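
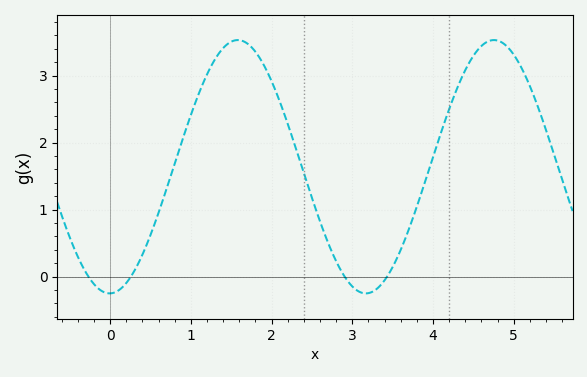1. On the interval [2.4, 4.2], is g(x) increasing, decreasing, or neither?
neither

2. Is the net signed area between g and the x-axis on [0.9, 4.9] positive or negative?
positive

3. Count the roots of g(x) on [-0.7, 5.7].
4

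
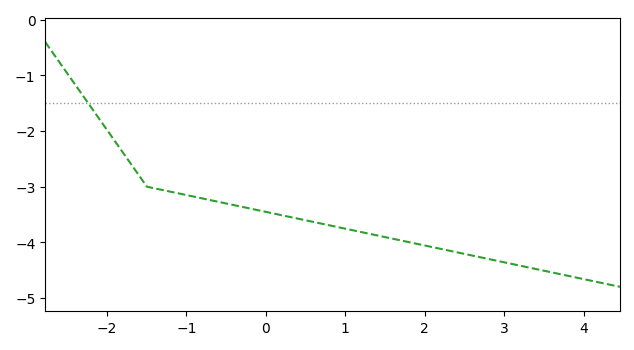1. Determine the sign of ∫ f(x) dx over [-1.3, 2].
negative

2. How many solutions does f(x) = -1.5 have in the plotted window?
1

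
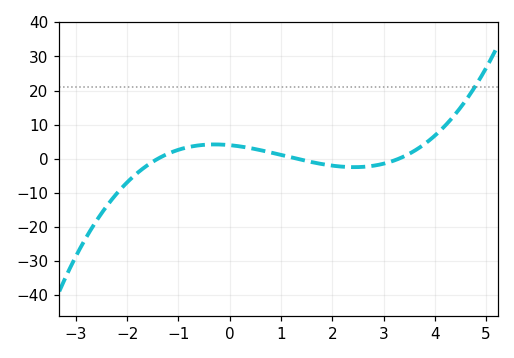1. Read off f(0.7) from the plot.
2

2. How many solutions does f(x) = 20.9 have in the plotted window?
1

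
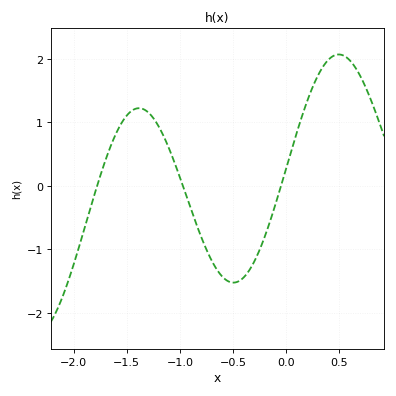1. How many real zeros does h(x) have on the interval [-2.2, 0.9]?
3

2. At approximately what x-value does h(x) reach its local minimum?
-0.496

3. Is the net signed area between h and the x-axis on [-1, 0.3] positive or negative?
negative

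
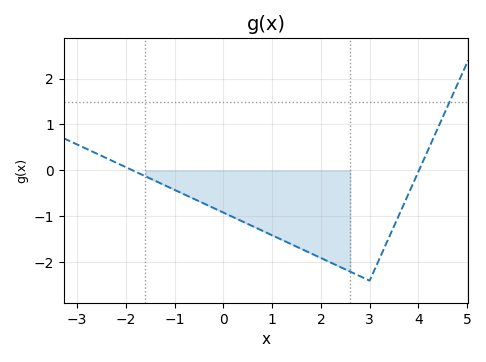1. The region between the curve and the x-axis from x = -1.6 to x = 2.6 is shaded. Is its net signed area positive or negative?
negative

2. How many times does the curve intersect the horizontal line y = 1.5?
1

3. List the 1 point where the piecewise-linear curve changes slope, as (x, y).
(3, -2.4)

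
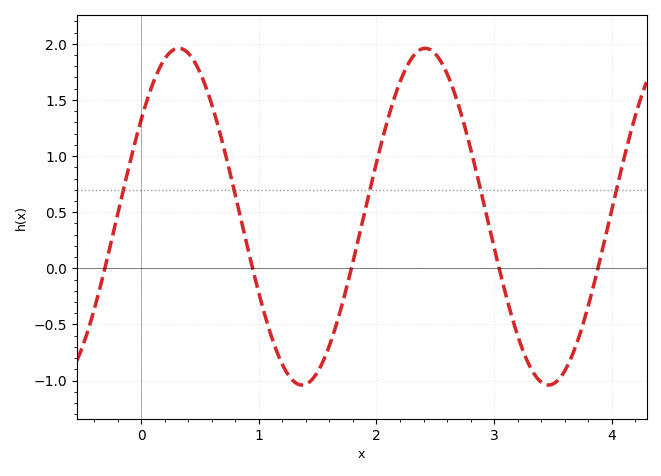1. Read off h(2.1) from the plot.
1.35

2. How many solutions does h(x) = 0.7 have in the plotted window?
5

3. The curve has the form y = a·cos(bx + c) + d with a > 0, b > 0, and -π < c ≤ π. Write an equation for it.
y = 1.5cos(3x - 0.96) + 0.46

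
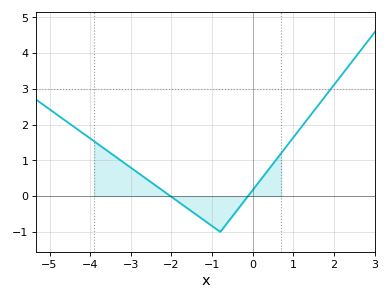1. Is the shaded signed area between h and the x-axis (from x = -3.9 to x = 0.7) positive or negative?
positive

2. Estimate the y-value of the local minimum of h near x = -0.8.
-1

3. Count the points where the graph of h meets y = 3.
1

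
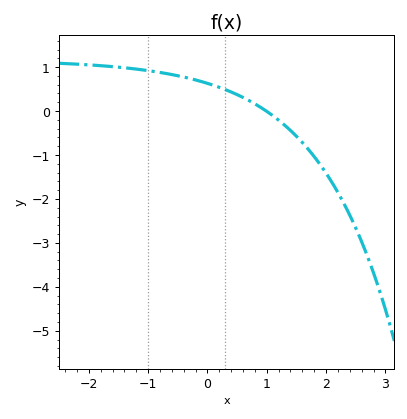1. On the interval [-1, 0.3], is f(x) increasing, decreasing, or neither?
decreasing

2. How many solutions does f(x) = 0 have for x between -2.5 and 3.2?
1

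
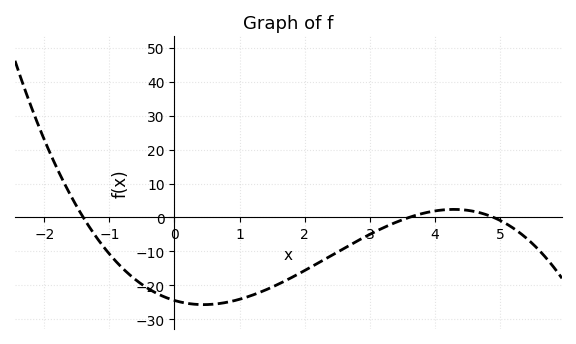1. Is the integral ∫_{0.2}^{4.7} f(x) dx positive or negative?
negative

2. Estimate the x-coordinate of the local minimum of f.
0.4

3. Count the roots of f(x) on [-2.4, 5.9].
3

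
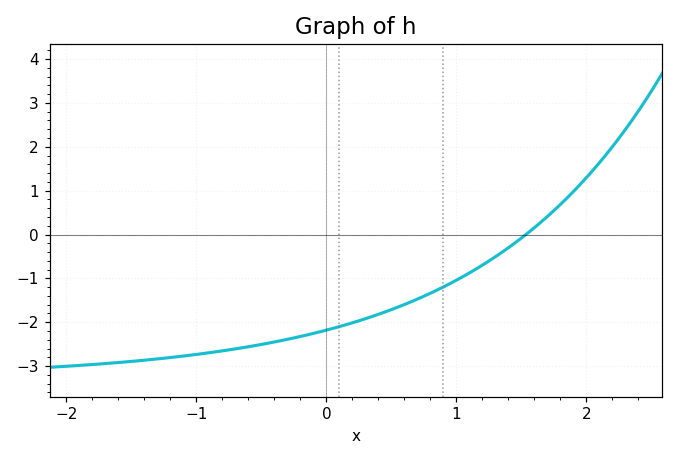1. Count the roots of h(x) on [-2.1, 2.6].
1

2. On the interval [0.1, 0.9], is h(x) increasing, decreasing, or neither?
increasing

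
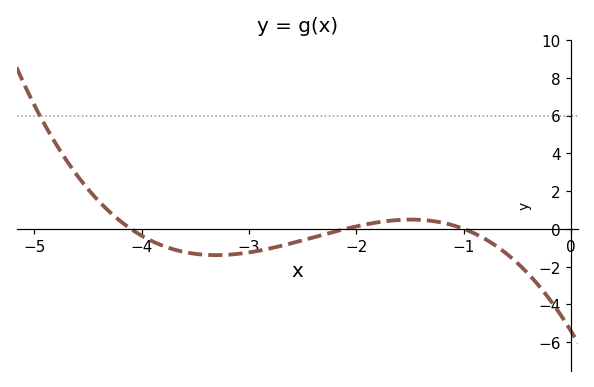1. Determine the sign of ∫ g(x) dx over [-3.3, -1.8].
negative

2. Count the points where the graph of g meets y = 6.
1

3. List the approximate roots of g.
-4.1, -2.1, -1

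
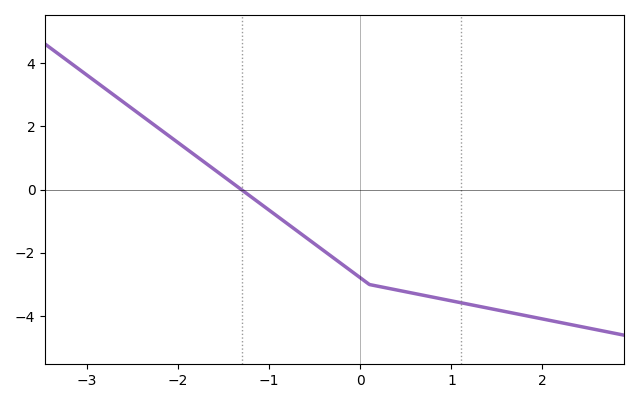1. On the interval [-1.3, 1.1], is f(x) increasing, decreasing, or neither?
decreasing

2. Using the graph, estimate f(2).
-4.09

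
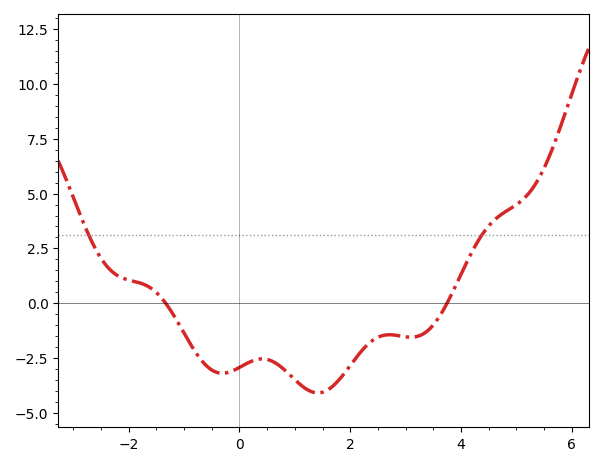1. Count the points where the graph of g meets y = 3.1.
2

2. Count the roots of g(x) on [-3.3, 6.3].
2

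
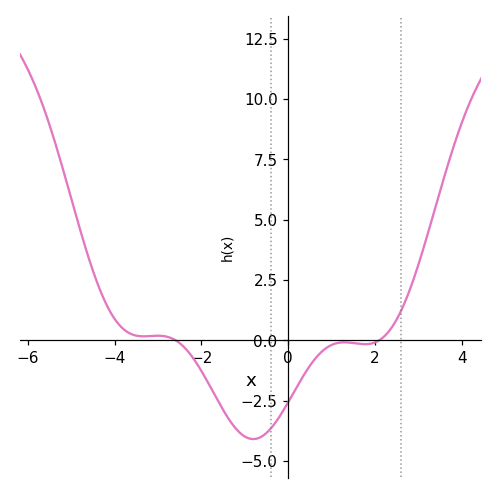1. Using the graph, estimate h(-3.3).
0.2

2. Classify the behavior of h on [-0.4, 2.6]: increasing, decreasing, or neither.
neither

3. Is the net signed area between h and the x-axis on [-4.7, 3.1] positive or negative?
negative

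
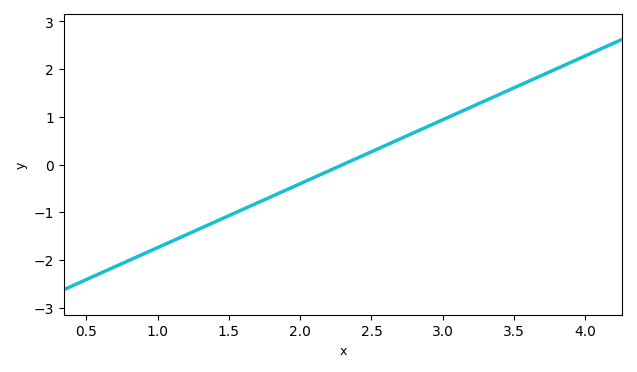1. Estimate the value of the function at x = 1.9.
-0.536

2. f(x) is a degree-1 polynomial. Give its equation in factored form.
y = 1.34(x - 2.3)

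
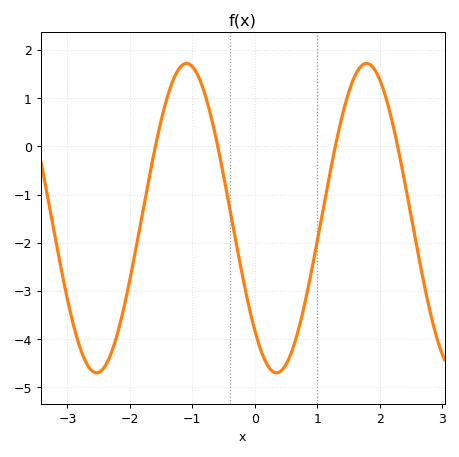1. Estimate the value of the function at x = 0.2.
-4.5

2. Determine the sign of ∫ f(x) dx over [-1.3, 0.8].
negative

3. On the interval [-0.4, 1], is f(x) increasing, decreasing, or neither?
neither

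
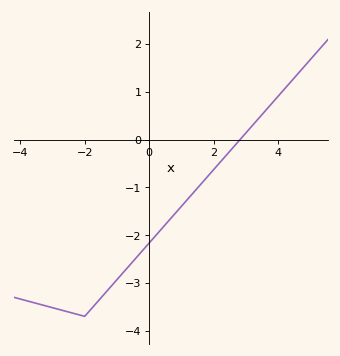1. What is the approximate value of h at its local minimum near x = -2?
-3.7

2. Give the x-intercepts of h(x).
2.82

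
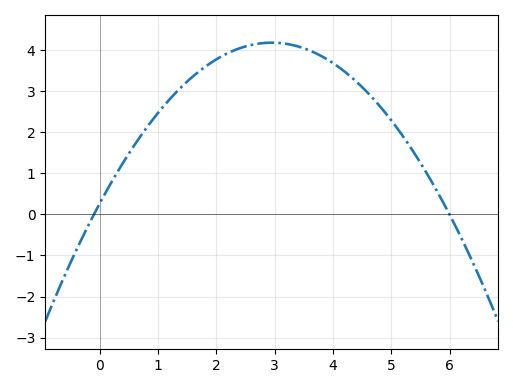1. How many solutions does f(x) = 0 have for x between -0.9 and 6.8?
2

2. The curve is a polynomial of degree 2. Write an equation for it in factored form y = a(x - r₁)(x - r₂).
y = -0.45(x + 0.1)(x - 6)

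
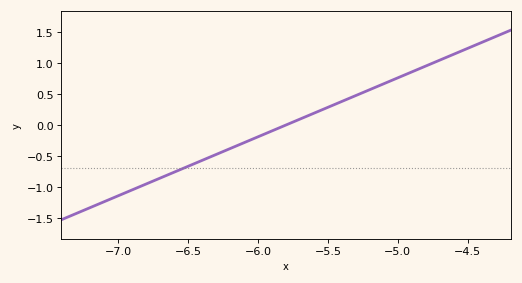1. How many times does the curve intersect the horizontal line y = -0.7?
1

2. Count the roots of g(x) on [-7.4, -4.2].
1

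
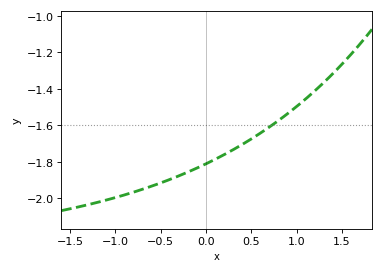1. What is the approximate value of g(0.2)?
-1.76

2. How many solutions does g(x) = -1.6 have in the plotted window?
1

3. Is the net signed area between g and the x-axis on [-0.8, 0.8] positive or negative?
negative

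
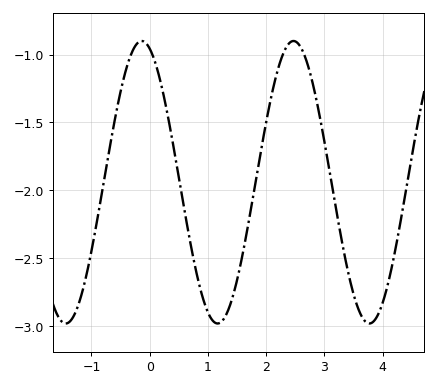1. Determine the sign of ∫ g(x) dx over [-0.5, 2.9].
negative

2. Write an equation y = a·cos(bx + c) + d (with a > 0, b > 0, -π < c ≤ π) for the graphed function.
y = 1.04cos(2.4x + 0.33) - 1.94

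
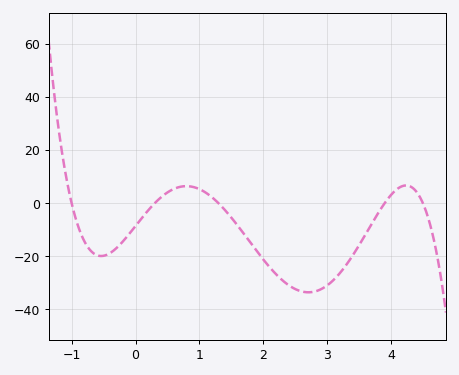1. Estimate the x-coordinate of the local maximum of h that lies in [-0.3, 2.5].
0.795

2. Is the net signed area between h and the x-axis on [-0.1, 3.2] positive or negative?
negative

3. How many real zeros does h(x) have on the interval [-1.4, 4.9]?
5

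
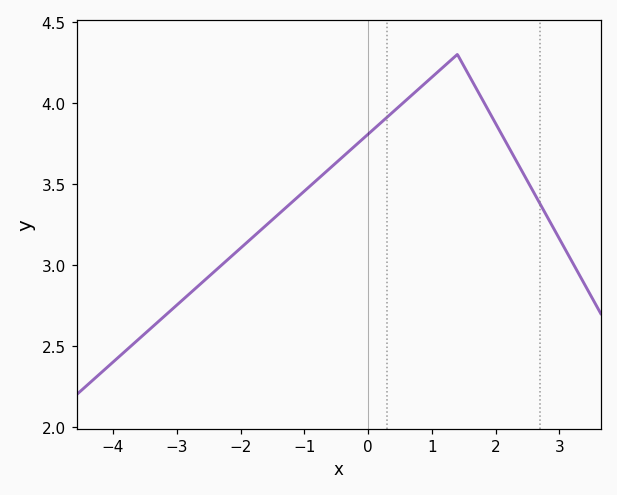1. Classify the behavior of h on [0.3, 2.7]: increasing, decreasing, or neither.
neither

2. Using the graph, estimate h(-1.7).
3.2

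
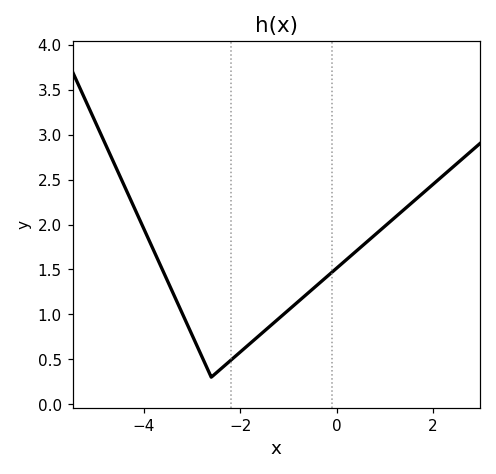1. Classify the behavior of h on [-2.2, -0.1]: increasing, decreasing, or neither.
increasing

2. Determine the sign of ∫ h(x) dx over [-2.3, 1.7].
positive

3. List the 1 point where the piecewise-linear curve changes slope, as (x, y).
(-2.6, 0.3)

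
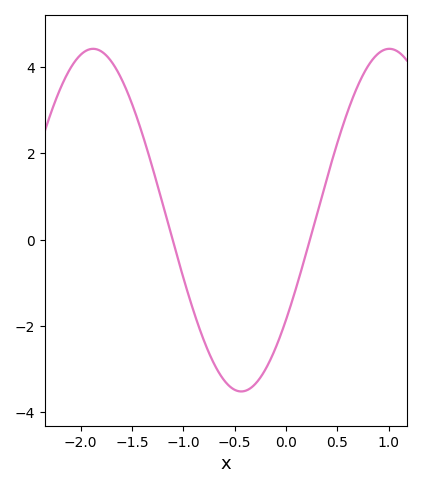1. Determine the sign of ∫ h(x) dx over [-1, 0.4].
negative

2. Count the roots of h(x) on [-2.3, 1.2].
2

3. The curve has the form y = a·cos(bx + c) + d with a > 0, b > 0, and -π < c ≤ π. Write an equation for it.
y = 3.97cos(2.18x - 2.19) + 0.45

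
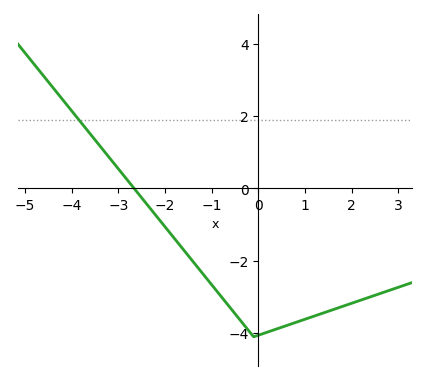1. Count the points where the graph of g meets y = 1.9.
1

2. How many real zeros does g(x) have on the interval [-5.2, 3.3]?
1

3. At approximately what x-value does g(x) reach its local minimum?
-0.098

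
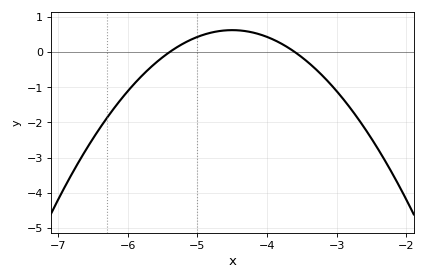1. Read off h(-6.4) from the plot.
-2.16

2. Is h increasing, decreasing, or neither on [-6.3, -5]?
increasing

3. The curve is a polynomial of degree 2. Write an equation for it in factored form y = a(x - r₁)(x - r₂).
y = -0.77(x + 5.4)(x + 3.6)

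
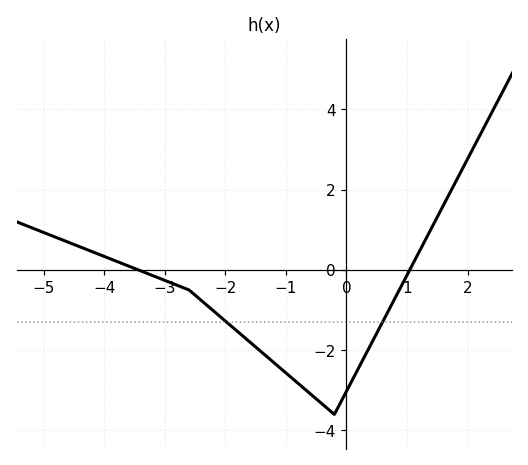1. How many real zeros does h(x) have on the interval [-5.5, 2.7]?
2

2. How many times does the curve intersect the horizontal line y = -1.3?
2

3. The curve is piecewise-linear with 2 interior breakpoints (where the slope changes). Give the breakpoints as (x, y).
(-2.6, -0.5); (-0.2, -3.6)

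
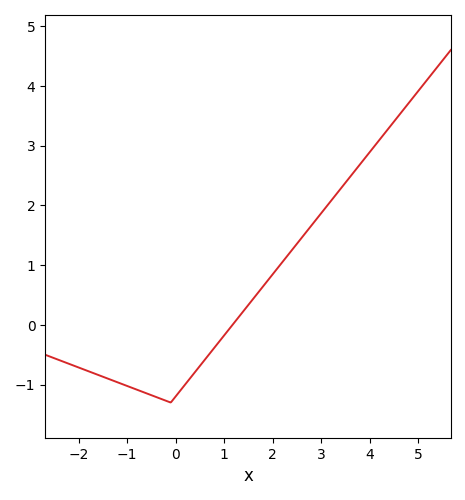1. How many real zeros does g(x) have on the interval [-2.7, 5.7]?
1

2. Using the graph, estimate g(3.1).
1.97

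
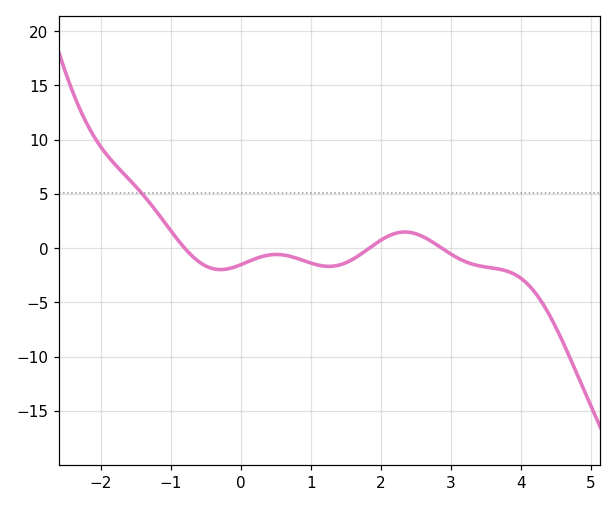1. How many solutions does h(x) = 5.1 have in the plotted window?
1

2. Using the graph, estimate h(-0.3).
-1.97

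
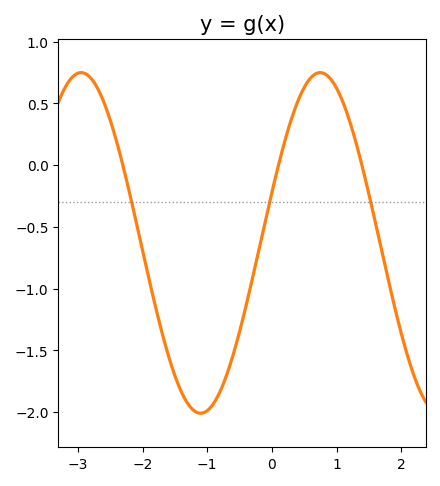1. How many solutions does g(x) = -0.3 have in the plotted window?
3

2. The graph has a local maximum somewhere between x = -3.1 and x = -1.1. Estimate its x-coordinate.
-2.9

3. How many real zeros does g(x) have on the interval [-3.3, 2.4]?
3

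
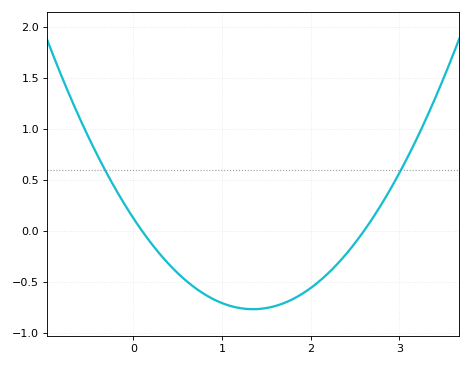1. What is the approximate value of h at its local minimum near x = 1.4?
-0.75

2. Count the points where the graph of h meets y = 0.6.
2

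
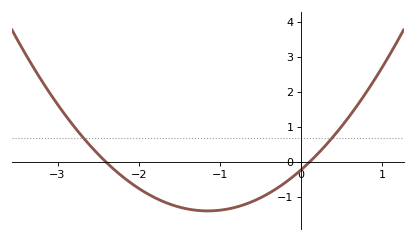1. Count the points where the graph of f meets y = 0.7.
2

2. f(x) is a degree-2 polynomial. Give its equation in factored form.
y = 0.89(x + 2.4)(x - 0.1)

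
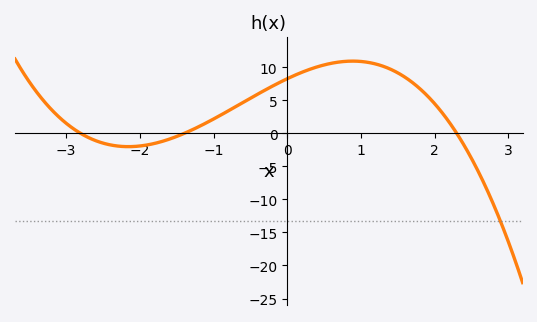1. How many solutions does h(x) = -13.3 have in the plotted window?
1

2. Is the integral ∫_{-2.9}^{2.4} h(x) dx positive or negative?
positive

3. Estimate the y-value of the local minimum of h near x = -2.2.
-2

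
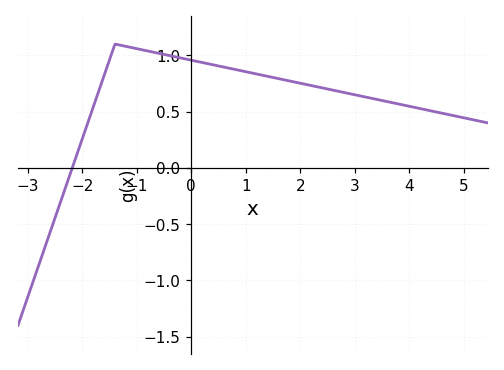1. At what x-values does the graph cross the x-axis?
-2.18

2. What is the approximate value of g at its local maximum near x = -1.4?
1.1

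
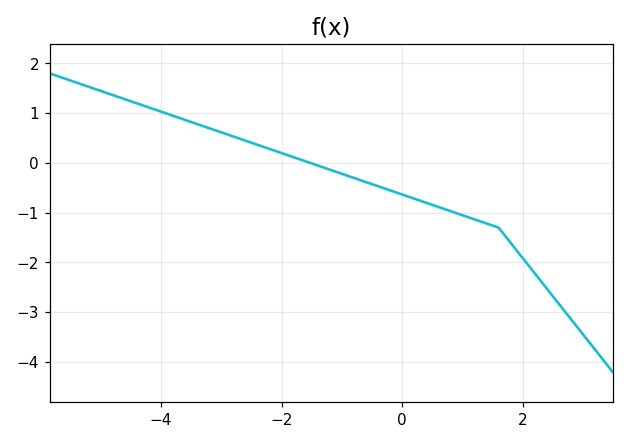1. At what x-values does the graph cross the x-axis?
-1.6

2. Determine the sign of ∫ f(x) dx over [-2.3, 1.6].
negative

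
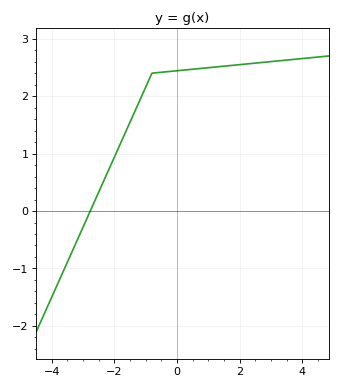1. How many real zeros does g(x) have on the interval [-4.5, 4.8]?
1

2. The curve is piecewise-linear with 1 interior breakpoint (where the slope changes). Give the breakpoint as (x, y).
(-0.8, 2.4)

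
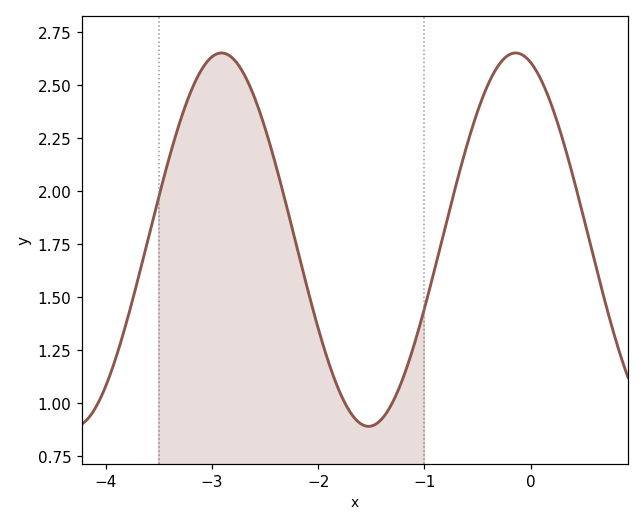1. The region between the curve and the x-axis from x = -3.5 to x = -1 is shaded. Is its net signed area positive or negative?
positive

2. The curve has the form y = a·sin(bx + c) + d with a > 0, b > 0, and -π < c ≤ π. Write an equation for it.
y = 0.88sin(2.3x + 1.9) + 1.77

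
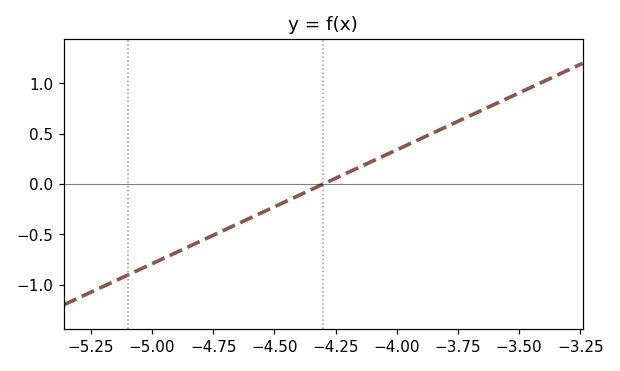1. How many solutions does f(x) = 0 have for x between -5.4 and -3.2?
1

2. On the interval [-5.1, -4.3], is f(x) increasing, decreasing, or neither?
increasing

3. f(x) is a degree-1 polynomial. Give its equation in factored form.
y = 1.13(x + 4.3)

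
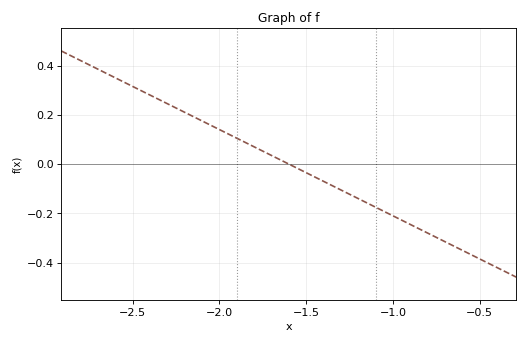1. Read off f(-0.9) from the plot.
-0.245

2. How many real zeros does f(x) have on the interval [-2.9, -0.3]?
1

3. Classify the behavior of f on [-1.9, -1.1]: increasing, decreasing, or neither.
decreasing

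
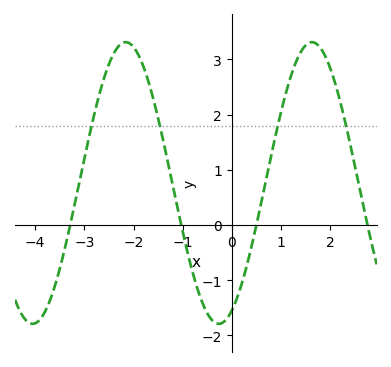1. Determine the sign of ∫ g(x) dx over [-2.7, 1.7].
positive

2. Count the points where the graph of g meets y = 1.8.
4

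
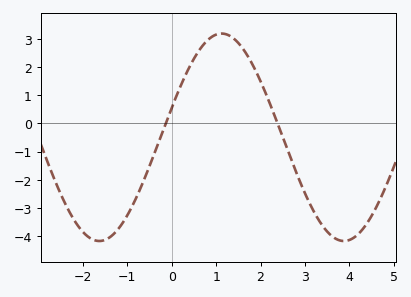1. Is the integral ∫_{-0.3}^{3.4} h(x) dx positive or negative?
positive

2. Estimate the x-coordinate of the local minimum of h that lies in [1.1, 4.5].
3.8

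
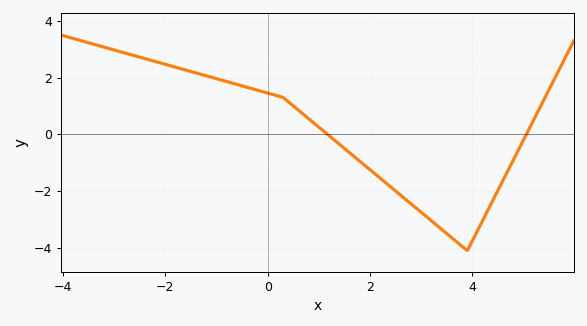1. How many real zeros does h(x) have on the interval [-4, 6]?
2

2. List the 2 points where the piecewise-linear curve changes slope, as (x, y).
(0.3, 1.3); (3.9, -4.1)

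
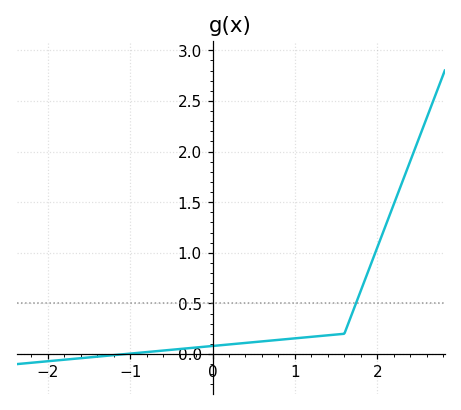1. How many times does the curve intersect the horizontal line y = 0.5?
1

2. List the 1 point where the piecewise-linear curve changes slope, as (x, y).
(1.6, 0.2)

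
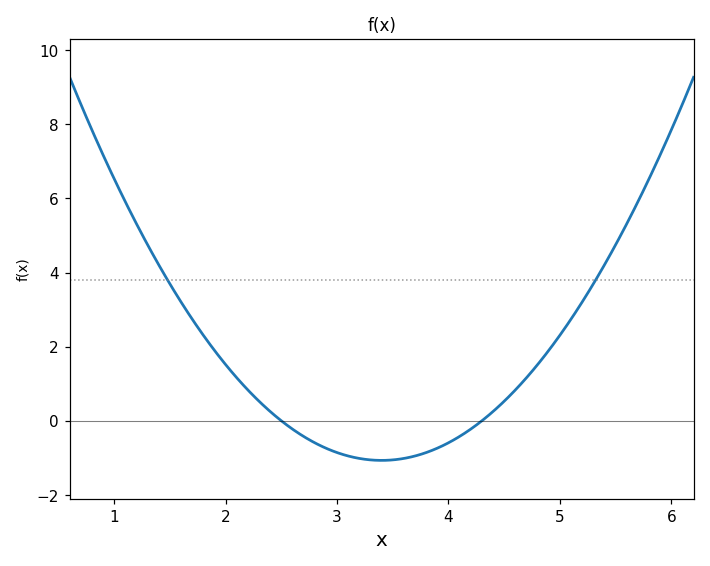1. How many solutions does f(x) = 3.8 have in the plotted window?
2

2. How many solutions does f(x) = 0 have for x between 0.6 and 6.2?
2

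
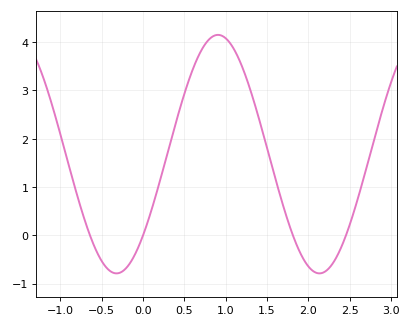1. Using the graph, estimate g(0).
-0.004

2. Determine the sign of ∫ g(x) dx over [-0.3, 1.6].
positive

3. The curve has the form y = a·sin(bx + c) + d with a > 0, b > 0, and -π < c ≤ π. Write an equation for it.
y = 2.47sin(2.56x - 0.75) + 1.68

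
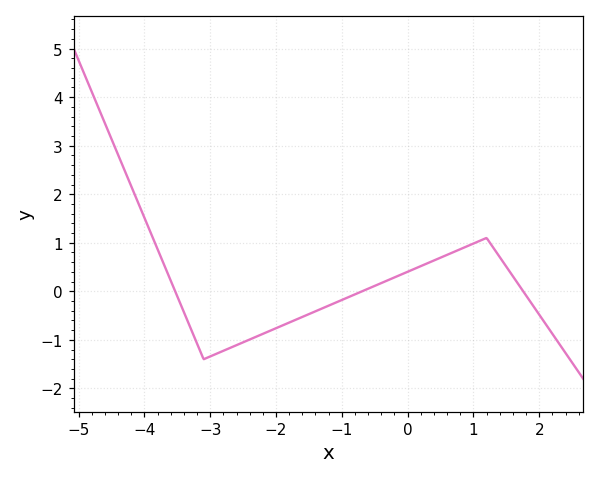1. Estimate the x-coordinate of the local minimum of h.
-3.2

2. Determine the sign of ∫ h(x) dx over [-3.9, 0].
negative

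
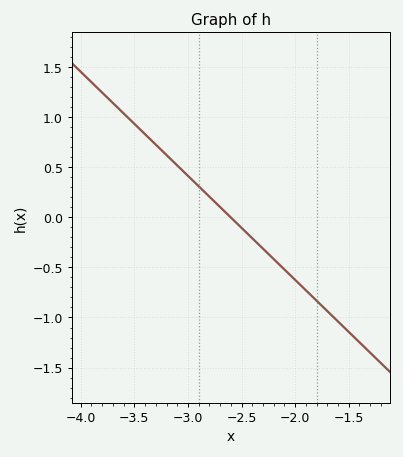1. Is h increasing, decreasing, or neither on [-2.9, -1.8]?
decreasing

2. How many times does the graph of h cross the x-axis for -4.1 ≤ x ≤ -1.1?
1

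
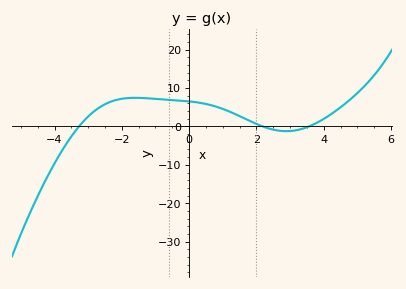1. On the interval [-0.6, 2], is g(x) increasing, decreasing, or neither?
decreasing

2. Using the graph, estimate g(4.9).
8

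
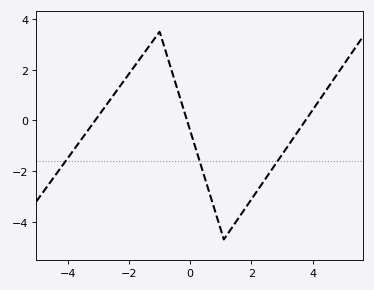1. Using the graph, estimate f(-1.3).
3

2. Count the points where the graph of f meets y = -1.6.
3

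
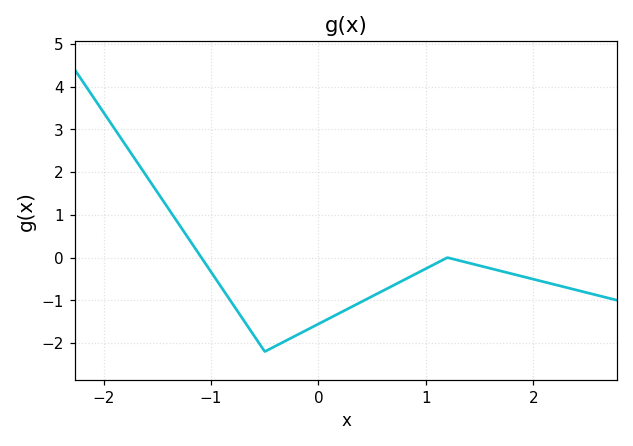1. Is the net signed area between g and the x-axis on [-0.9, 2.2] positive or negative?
negative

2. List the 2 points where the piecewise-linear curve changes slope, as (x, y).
(-0.5, -2.2); (1.2, 0)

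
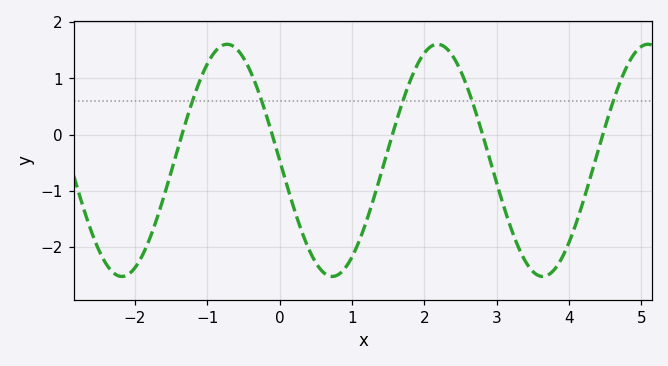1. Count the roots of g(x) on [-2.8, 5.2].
5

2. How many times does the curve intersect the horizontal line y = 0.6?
5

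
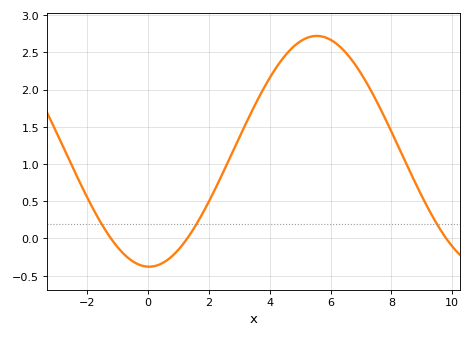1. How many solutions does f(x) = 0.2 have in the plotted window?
3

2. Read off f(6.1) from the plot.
2.65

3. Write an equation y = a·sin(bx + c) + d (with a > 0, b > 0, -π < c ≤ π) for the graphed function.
y = 1.55sin(0.57x - 1.6) + 1.17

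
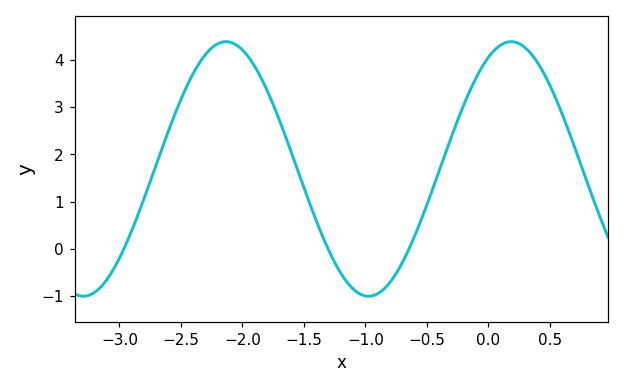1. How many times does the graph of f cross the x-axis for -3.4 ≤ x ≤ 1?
3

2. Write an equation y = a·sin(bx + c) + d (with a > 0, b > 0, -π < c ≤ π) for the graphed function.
y = 2.69sin(2.7x + 1.1) + 1.69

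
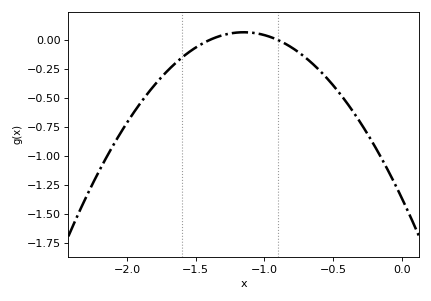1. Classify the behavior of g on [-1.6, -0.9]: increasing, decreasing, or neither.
neither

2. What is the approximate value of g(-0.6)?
-0.25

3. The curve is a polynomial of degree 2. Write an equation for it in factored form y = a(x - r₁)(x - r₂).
y = -1.08(x + 1.4)(x + 0.9)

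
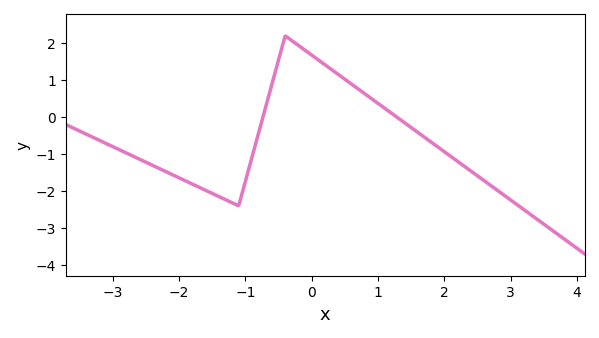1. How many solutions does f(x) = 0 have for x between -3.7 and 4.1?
2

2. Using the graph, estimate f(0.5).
1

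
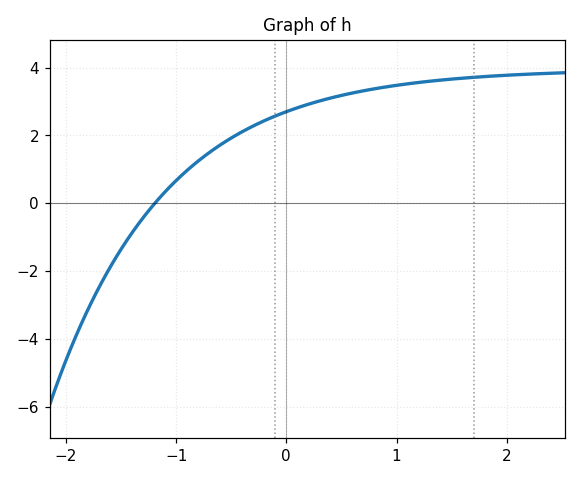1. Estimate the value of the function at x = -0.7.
1.49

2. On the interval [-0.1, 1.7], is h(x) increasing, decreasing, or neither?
increasing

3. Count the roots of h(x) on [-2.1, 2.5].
1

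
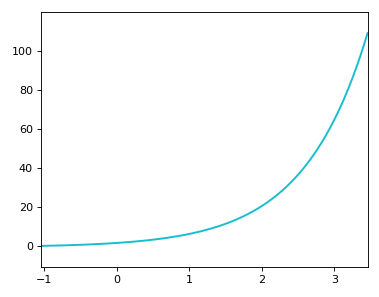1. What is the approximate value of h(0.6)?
3.65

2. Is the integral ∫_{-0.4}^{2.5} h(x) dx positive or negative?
positive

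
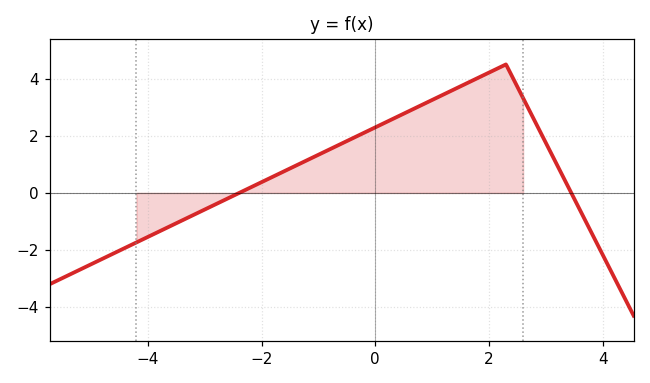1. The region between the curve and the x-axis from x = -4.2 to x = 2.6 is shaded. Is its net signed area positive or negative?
positive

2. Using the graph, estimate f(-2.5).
-0.2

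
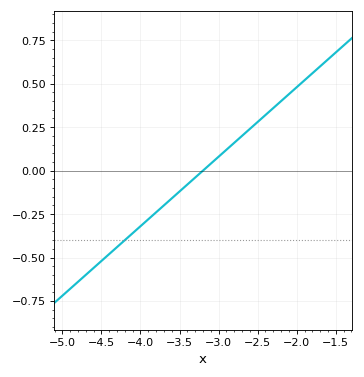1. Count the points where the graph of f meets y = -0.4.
1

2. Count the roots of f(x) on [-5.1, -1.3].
1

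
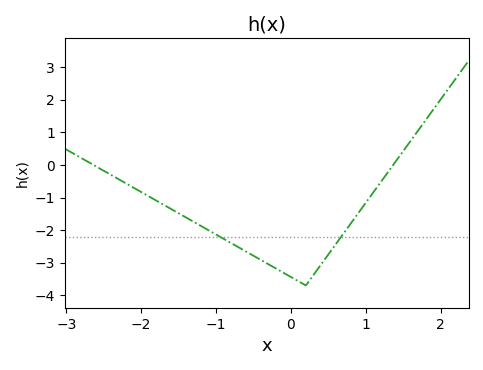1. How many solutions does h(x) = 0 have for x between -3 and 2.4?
2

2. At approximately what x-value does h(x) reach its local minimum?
0.2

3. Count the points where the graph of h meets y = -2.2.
2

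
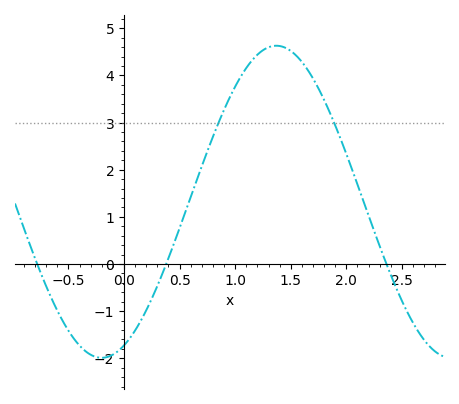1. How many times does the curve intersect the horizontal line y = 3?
2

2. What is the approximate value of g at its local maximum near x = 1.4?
4.6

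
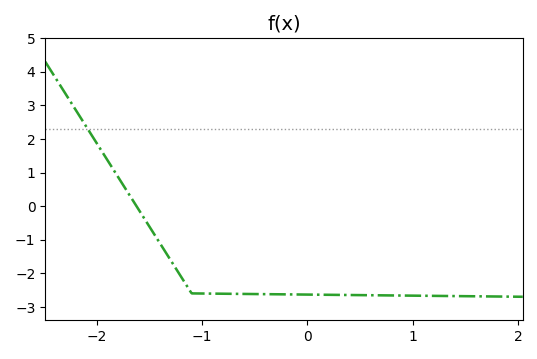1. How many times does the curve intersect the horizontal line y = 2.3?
1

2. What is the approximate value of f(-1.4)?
-1.1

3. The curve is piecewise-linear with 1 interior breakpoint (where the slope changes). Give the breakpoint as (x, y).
(-1.1, -2.6)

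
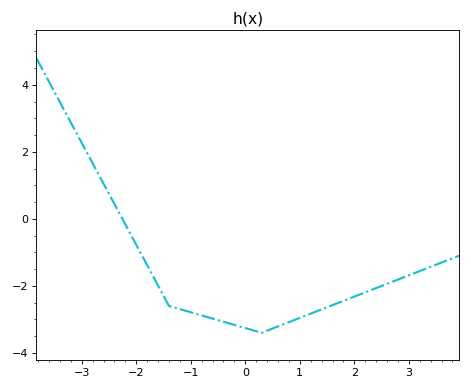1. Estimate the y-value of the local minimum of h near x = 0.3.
-3.4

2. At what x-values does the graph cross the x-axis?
-2.26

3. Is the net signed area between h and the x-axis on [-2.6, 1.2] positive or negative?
negative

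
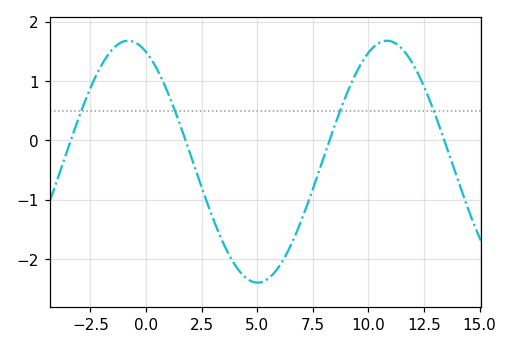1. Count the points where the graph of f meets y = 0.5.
4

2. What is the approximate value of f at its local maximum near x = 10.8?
1.68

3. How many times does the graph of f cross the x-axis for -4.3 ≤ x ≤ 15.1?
4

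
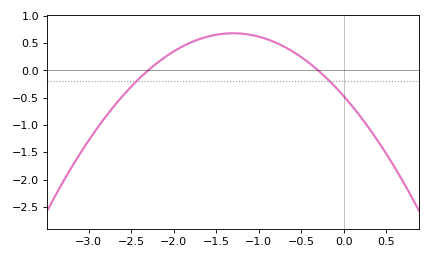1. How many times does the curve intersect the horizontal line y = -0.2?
2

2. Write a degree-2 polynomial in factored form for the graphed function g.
y = -0.68(x + 2.3)(x + 0.3)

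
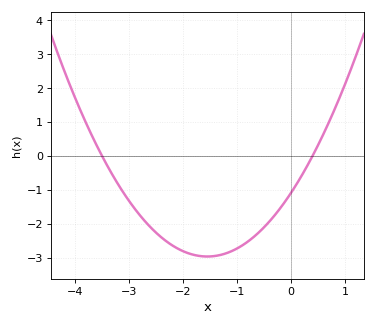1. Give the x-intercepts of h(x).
-3.5, 0.4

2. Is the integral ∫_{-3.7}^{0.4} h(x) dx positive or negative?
negative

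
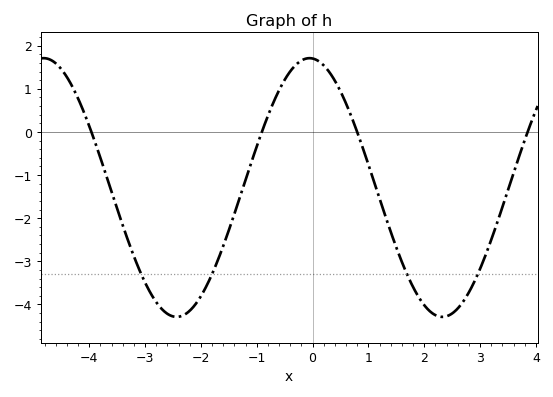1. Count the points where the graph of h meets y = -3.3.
4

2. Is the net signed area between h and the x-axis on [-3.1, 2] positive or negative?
negative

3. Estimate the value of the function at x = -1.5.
-2.3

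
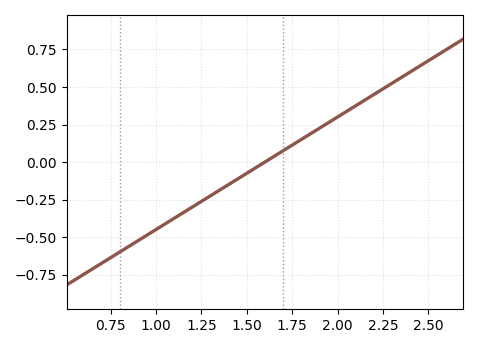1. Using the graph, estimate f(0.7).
-0.68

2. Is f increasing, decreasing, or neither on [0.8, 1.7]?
increasing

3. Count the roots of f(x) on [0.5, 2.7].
1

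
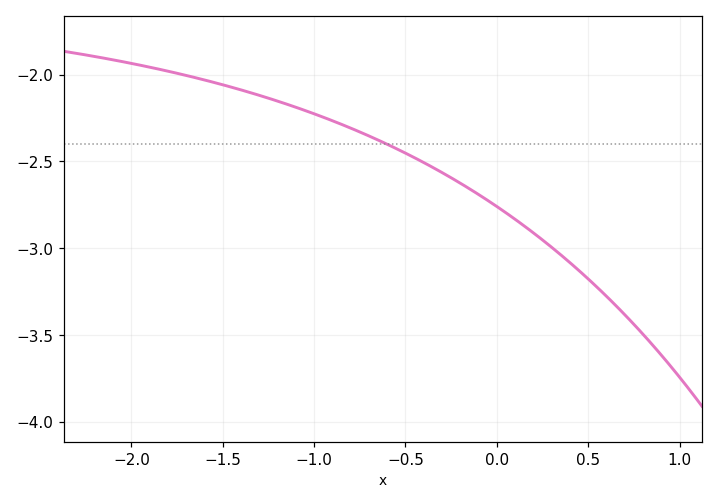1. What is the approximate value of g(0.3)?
-2.99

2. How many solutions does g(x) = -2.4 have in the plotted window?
1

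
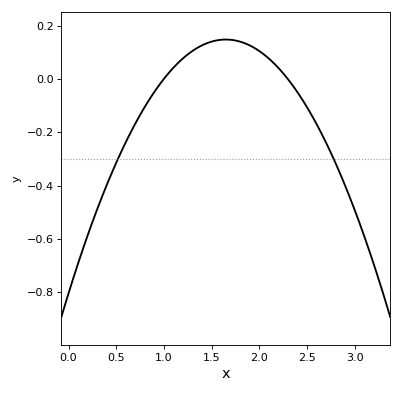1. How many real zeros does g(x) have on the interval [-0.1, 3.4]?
2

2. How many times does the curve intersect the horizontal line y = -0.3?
2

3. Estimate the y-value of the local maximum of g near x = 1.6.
0.14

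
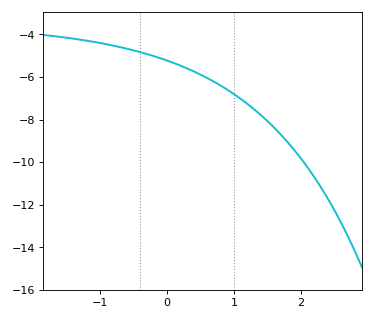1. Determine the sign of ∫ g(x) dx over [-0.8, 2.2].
negative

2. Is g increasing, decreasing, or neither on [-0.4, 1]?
decreasing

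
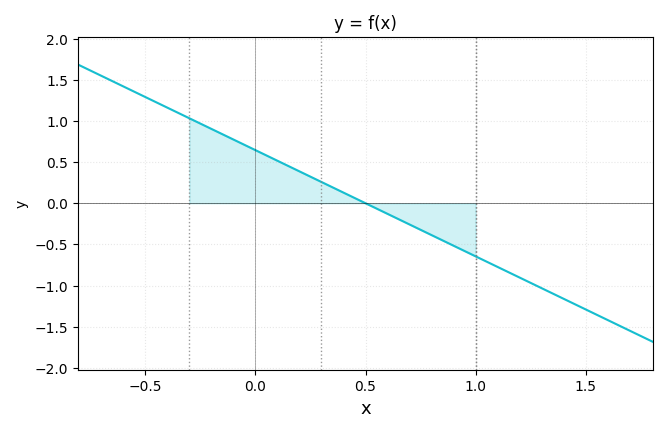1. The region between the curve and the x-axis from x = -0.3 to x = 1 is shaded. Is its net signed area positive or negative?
positive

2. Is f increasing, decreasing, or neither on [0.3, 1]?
decreasing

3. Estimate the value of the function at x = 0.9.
-0.516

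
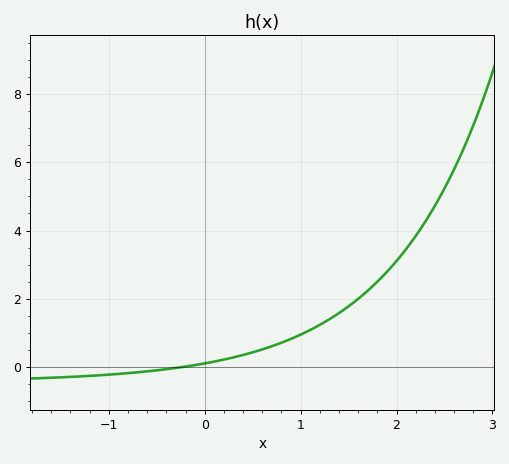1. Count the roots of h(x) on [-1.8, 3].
1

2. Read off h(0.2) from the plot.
0.222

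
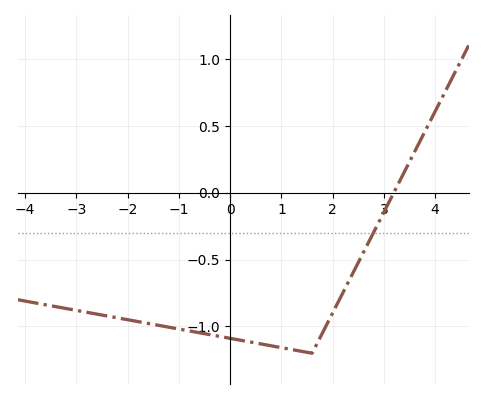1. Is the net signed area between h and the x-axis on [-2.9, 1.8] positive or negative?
negative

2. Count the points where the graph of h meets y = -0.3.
1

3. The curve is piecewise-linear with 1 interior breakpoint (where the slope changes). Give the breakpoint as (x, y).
(1.6, -1.2)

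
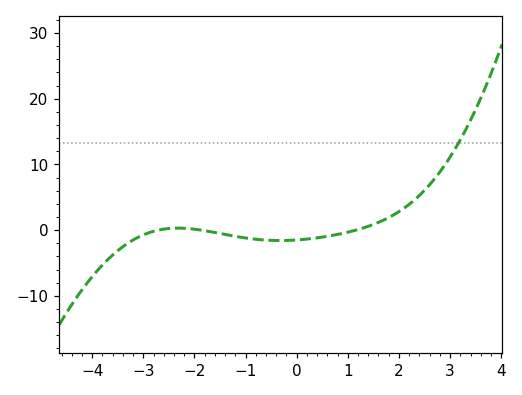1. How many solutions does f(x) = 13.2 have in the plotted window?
1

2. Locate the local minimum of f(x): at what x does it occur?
-0.327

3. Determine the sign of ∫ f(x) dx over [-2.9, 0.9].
negative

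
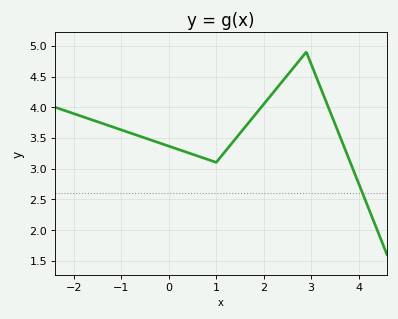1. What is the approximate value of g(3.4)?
3.95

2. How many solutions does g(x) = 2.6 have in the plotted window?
1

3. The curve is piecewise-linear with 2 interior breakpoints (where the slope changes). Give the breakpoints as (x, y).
(1, 3.1); (2.9, 4.9)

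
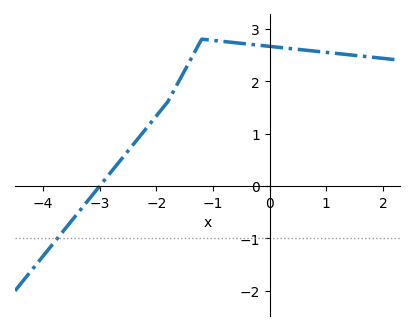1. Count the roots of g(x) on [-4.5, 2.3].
1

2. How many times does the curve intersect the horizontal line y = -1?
1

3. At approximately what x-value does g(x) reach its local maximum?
-1.2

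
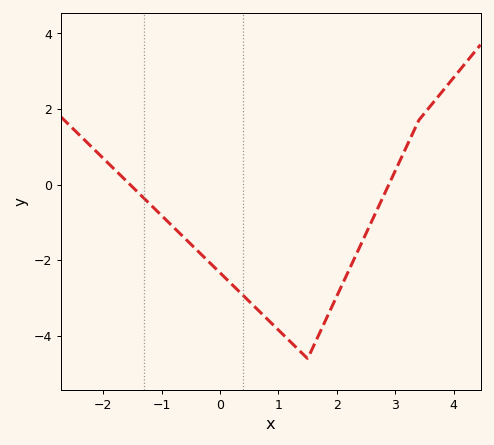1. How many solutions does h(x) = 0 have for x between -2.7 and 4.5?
2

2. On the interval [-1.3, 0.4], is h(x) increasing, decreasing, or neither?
decreasing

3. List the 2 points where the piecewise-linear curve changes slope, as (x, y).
(1.5, -4.6); (3.4, 1.7)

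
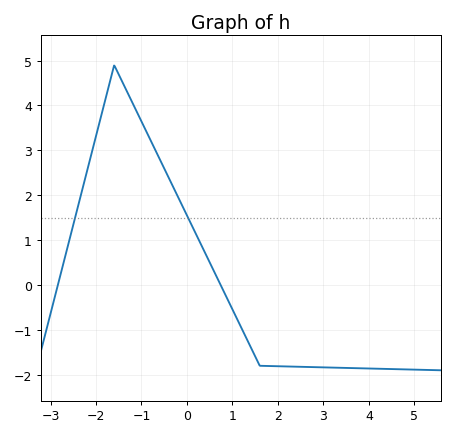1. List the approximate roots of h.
-2.8, 0.8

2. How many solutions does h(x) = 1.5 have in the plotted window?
2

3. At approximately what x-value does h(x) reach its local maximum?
-1.6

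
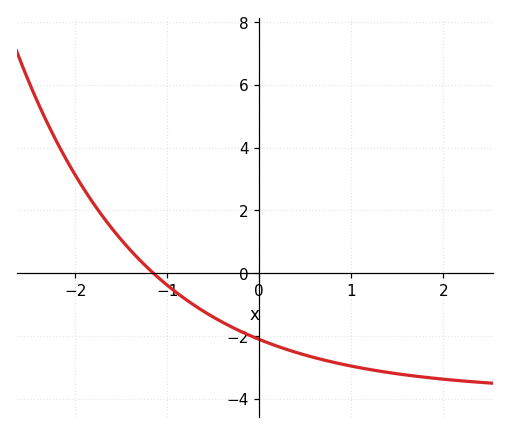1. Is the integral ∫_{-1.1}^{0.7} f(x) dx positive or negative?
negative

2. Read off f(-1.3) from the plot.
0.423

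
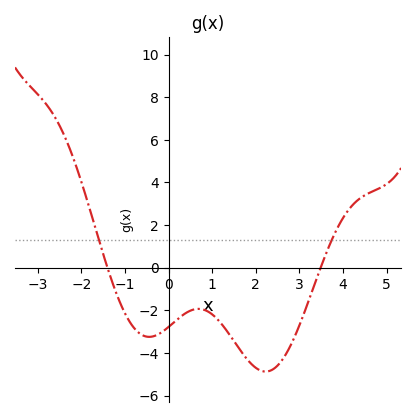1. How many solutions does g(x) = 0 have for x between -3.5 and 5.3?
2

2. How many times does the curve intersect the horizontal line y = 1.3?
2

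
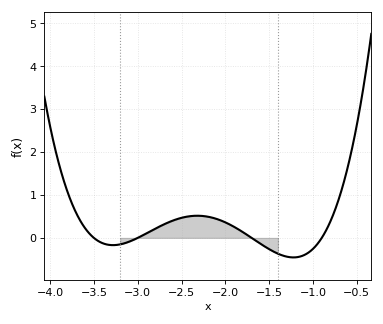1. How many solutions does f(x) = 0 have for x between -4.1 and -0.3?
4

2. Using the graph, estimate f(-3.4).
-0.124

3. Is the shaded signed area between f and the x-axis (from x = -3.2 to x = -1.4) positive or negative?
positive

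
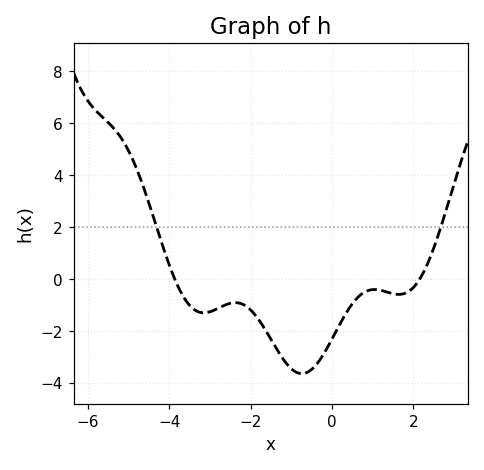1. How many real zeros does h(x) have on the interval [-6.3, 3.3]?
2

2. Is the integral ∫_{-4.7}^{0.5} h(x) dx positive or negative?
negative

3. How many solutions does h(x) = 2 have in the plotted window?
2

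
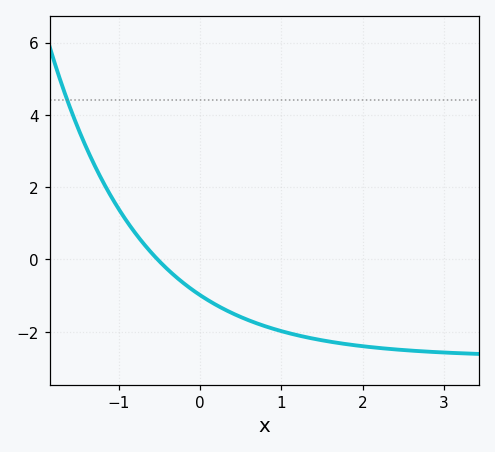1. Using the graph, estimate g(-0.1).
-0.835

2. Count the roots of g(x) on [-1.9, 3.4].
1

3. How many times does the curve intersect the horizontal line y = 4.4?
1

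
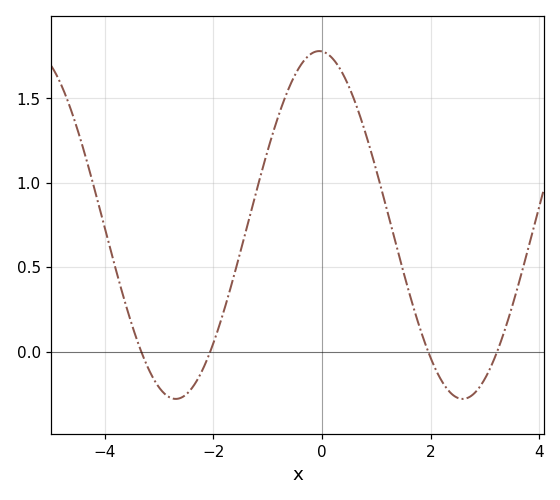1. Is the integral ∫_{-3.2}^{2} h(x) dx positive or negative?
positive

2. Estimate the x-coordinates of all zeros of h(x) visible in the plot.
-3.32, -2.06, 1.96, 3.22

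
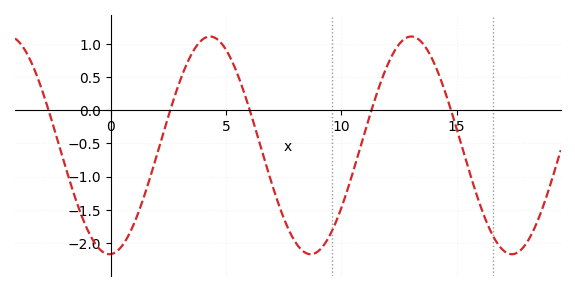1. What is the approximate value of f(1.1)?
-1.63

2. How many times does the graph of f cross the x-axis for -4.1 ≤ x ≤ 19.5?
5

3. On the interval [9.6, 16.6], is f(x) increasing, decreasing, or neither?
neither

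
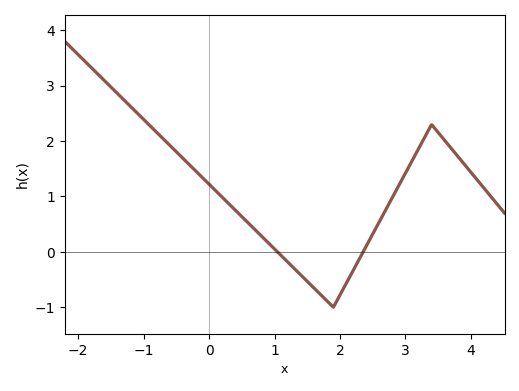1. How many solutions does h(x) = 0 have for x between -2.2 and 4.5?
2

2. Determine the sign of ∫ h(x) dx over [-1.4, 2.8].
positive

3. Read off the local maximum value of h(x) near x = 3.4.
2.3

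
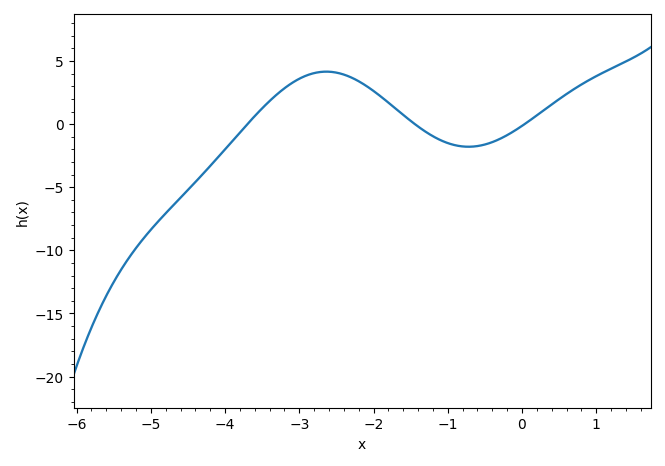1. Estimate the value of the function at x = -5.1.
-9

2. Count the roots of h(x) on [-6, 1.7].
3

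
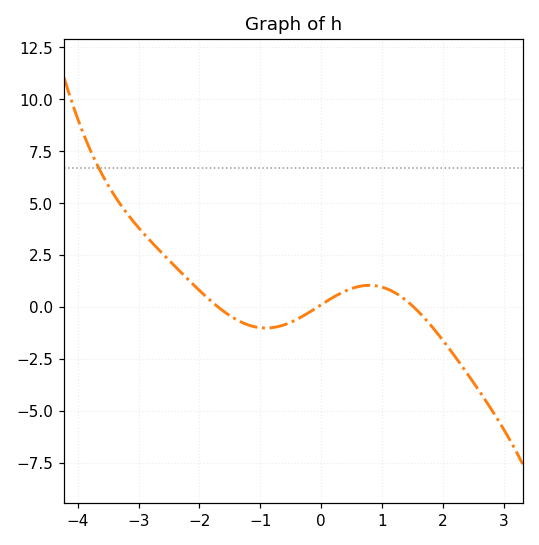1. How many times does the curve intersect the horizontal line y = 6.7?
1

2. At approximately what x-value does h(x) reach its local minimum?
-1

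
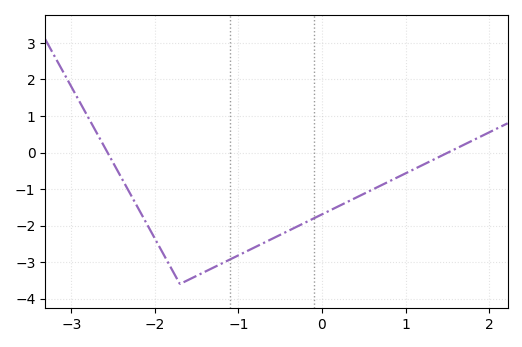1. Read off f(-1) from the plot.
-2.8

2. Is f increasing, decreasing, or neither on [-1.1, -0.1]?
increasing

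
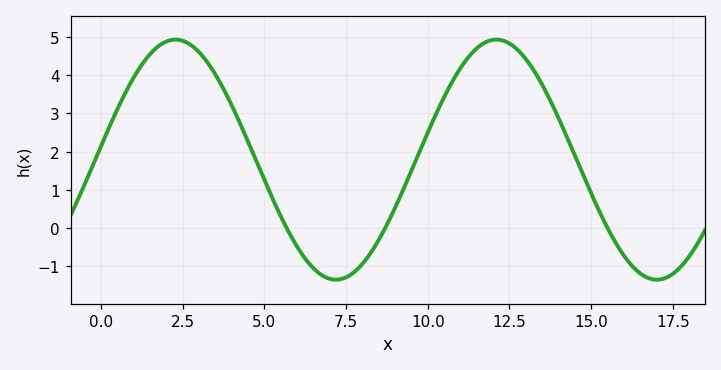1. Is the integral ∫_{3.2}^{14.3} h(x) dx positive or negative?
positive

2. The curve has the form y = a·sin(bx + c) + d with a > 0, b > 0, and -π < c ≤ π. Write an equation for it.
y = 3.14sin(0.64x + 0.11) + 1.79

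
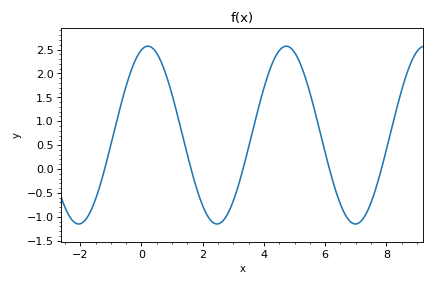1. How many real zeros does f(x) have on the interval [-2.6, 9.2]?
5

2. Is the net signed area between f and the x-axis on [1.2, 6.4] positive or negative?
positive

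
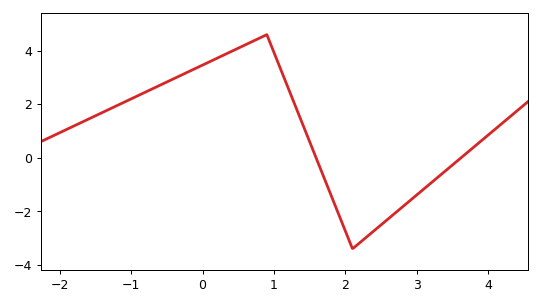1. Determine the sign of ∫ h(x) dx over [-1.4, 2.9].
positive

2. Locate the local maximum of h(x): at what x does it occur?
0.9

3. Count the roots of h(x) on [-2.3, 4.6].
2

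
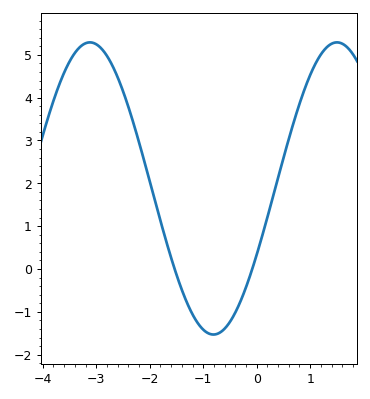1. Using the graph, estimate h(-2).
2.05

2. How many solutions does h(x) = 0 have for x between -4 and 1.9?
2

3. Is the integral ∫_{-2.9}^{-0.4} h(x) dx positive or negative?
positive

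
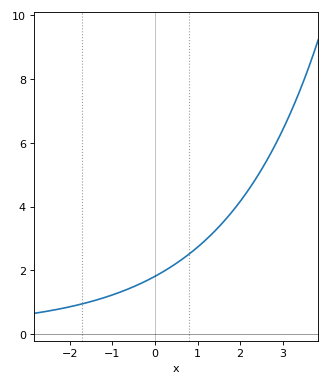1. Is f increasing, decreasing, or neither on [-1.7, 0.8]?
increasing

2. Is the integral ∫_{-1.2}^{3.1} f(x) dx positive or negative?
positive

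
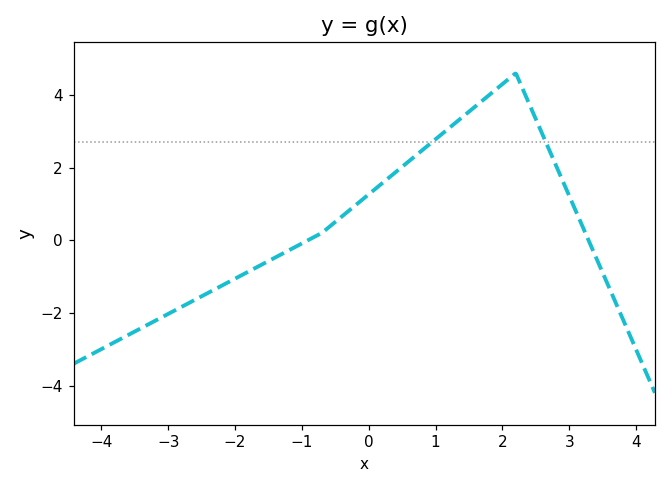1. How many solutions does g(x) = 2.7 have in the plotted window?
2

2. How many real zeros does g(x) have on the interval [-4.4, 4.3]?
2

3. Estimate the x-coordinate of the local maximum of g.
2.2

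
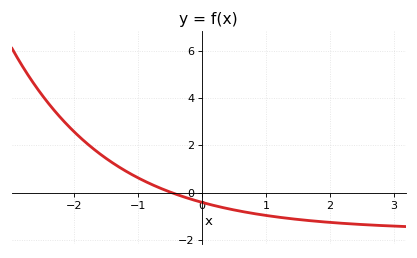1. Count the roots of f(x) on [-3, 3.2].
1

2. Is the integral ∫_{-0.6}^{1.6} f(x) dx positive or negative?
negative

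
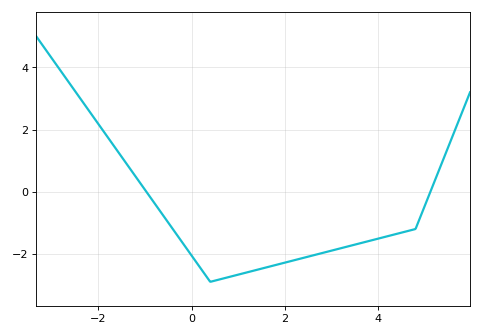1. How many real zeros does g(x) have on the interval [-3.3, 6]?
2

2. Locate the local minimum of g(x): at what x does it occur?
0.4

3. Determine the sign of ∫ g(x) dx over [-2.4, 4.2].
negative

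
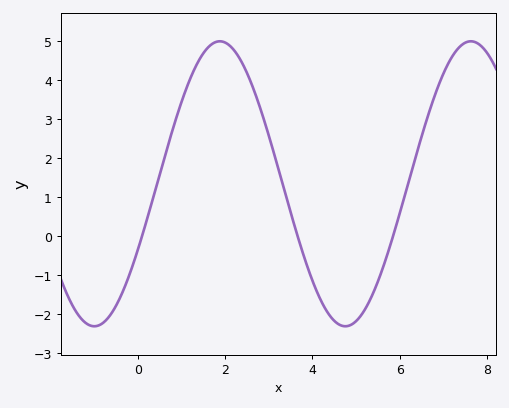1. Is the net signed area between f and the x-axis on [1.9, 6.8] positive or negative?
positive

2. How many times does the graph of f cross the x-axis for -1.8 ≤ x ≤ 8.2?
3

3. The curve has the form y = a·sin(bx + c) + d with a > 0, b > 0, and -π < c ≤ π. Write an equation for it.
y = 3.65sin(1.1x - 0.47) + 1.34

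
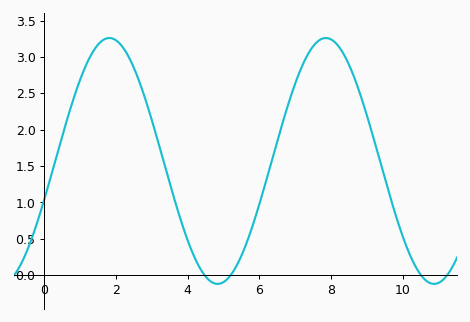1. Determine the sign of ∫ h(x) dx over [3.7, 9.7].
positive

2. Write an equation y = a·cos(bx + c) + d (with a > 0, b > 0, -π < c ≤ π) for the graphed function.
y = 1.69cos(1x - 1.9) + 1.57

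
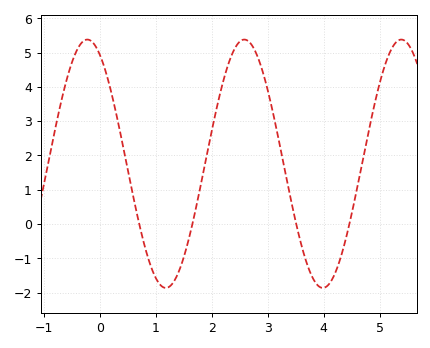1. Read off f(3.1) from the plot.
3.2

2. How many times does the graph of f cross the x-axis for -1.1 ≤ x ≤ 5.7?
4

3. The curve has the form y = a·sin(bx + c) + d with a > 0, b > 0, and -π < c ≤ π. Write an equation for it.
y = 3.62sin(2.2x + 2.1) + 1.76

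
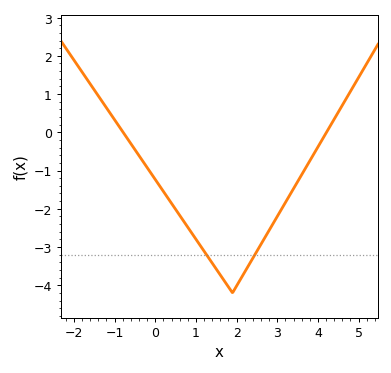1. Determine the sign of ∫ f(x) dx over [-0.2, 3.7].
negative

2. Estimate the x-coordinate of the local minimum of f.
1.8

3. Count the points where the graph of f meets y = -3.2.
2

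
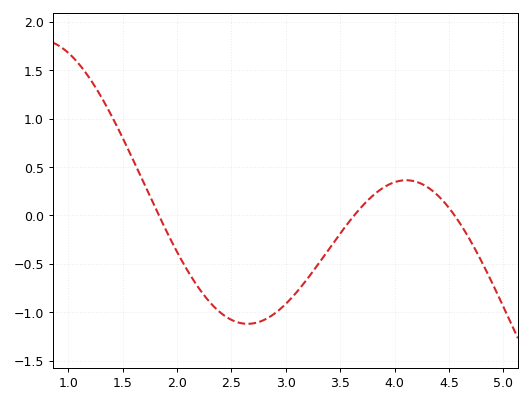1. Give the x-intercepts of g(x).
1.83, 3.63, 4.55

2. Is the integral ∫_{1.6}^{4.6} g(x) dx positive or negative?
negative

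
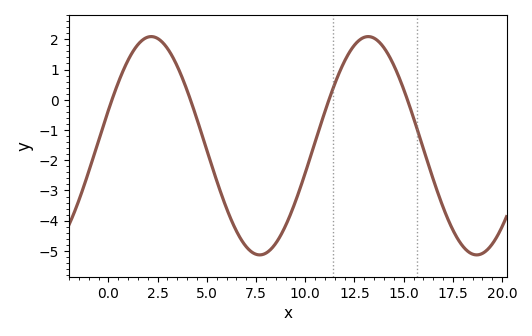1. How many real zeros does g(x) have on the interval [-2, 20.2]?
4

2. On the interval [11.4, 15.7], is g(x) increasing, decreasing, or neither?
neither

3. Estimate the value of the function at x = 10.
-2.4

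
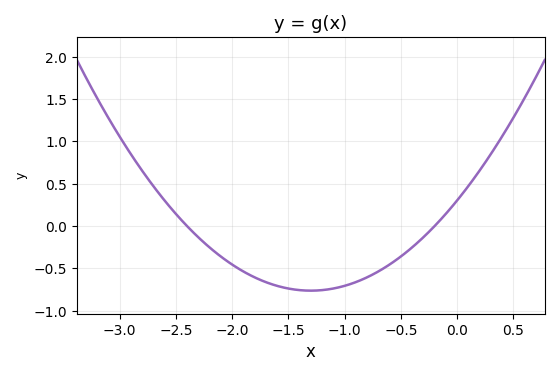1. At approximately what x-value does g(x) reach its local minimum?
-1.3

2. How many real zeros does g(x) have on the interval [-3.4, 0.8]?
2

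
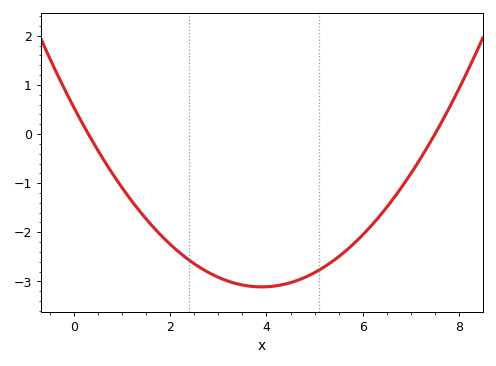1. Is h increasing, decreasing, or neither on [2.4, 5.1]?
neither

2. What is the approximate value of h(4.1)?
-3.1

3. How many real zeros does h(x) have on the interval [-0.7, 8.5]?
2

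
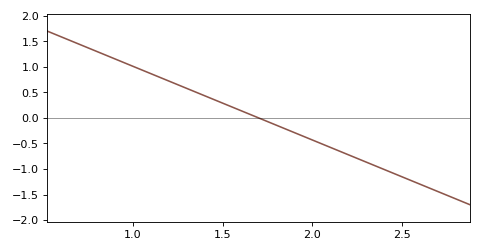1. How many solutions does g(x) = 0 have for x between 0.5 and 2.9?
1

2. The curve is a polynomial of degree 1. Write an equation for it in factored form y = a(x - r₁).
y = -1.44(x - 1.7)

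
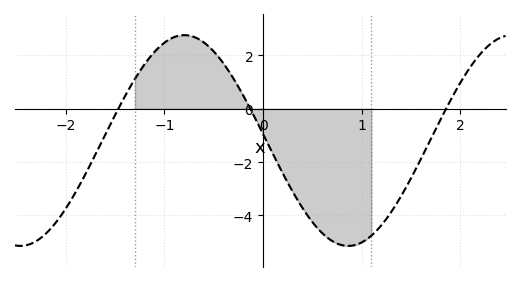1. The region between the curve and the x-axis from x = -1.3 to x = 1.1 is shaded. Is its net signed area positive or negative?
negative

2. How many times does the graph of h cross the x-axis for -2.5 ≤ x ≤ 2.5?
3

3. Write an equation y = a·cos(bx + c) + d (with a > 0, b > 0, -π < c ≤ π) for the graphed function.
y = 3.95cos(1.89x + 1.51) - 1.19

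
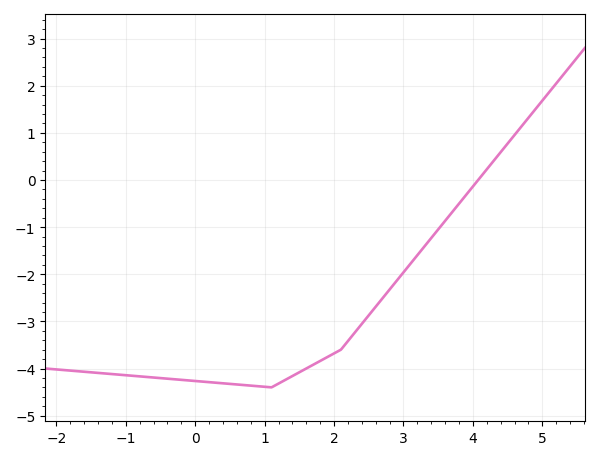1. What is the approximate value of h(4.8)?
1.32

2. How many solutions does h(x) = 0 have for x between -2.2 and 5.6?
1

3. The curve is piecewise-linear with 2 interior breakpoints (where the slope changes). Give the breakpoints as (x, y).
(1.1, -4.4); (2.1, -3.6)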